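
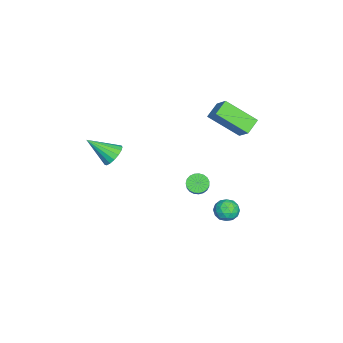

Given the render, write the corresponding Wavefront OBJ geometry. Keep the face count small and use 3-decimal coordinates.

v -1.71 3.158 1.898
v -1.76 1.406 3.161
v -2.555 3.529 2.379
v -2.605 1.777 3.642
v -0.975 3.743 2.738
v -1.025 1.991 4.001
v -1.82 4.114 3.219
v -1.87 2.362 4.482
v 2.744 -2.676 2.84
v 3.42 -2.47 3.059
v 2.816 -4.064 3.92
v 3.203 -2.305 3.286
v 2.881 -2.225 3.41
v 2.528 -2.248 3.404
v 2.224 -2.37 3.269
v 2.039 -2.561 3.035
v 2.016 -2.779 2.757
v 2.159 -2.973 2.497
v 2.436 -3.099 2.317
v 2.784 -3.129 2.256
v 3.122 -3.054 2.329
v 3.374 -2.893 2.519
v 3.481 -2.682 2.783
v -3.438 0.617 -3.964
v -2.992 0.489 -4.419
v -1.736 0.716 -3.252
v -2.182 0.843 -2.796
v -3.02 0.757 -4.441
v -1.763 0.983 -3.274
v -3.12 1.001 -4.381
v -1.864 1.227 -3.213
v -3.275 1.178 -4.248
v -2.019 1.405 -3.081
v -3.458 1.258 -4.066
v -2.202 1.485 -2.899
v -3.638 1.228 -3.867
v -2.382 1.454 -2.7
v -3.783 1.091 -3.684
v -2.527 1.318 -2.517
v -3.869 0.873 -3.55
v -2.612 1.1 -2.382
v -3.88 0.61 -3.487
v -2.623 0.837 -2.32
v -3.815 0.349 -3.506
v -2.558 0.575 -2.339
v -3.684 0.134 -3.605
v -2.428 0.36 -2.438
v -3.511 0.002 -3.766
v -2.255 0.228 -2.598
v -3.326 -0.023 -3.961
v -2.069 0.203 -2.793
v -3.16 0.062 -4.156
v -1.903 0.288 -2.989
v -3.042 0.243 -4.318
v -1.785 0.47 -3.151
v 2.059 3.742 -1.623
v 2.565 3.247 -1.421
v 1.195 2.973 -1.339
v 1.701 2.478 -1.137
v 1.603 3.089 -0.737
v 2.137 3.564 -0.913
v 1.623 2.656 -1.847
v 2.157 3.131 -2.023
v 2.296 2.576 -1.559
v 2.284 2.844 -0.874
v 1.476 3.376 -1.886
v 1.464 3.644 -1.201
v 2.388 3.562 -1.547
v 1.372 2.658 -1.213
v 1.315 3.017 -0.978
v 1.612 2.726 -0.859
v 2.136 3.748 -1.249
v 2.434 3.458 -1.13
v 1.868 3.364 -0.728
v 1.326 2.762 -1.63
v 1.624 2.472 -1.511
v 2.148 3.494 -1.901
v 2.445 3.203 -1.782
v 1.892 2.856 -2.032
v 2.527 2.877 -1.51
v 2.02 2.425 -1.342
v 1.974 2.529 -1.76
v 2.287 2.809 -1.863
v 2.52 3.034 -1.107
v 2.012 2.582 -0.94
v 1.955 2.941 -0.705
v 2.268 3.22 -0.808
v 2.362 2.64 -1.188
v 1.748 3.638 -1.82
v 1.24 3.186 -1.653
v 1.492 3 -1.952
v 1.805 3.279 -2.055
v 1.74 3.795 -1.418
v 1.233 3.343 -1.25
v 1.473 3.411 -0.897
v 1.786 3.691 -1
v 1.398 3.58 -1.572
f 2 4 1
f 5 2 1
f 1 4 3
f 3 5 1
f 2 8 4
f 6 2 5
f 6 8 2
f 4 8 3
f 7 5 3
f 3 8 7
f 7 6 5
f 8 6 7
f 10 9 12
f 10 12 11
f 12 9 13
f 12 13 11
f 13 9 14
f 13 14 11
f 14 9 15
f 14 15 11
f 15 9 16
f 15 16 11
f 16 9 17
f 16 17 11
f 17 9 18
f 17 18 11
f 18 9 19
f 18 19 11
f 19 9 20
f 19 20 11
f 20 9 21
f 20 21 11
f 21 9 22
f 21 22 11
f 22 9 23
f 22 23 11
f 23 9 10
f 23 10 11
f 25 24 28
f 25 28 26
f 26 28 29
f 26 29 27
f 28 24 30
f 28 30 29
f 29 30 31
f 29 31 27
f 30 24 32
f 30 32 31
f 31 32 33
f 31 33 27
f 32 24 34
f 32 34 33
f 33 34 35
f 33 35 27
f 34 24 36
f 34 36 35
f 35 36 37
f 35 37 27
f 36 24 38
f 36 38 37
f 37 38 39
f 37 39 27
f 38 24 40
f 38 40 39
f 39 40 41
f 39 41 27
f 40 24 42
f 40 42 41
f 41 42 43
f 41 43 27
f 42 24 44
f 42 44 43
f 43 44 45
f 43 45 27
f 44 24 46
f 44 46 45
f 45 46 47
f 45 47 27
f 46 24 48
f 46 48 47
f 47 48 49
f 47 49 27
f 48 24 50
f 48 50 49
f 49 50 51
f 49 51 27
f 50 24 52
f 50 52 51
f 51 52 53
f 51 53 27
f 52 24 54
f 52 54 53
f 53 54 55
f 53 55 27
f 54 24 25
f 54 25 55
f 55 25 26
f 55 26 27
f 56 93 72
f 93 67 96
f 72 96 61
f 93 96 72
f 56 72 68
f 72 61 73
f 68 73 57
f 72 73 68
f 56 68 77
f 68 57 78
f 77 78 63
f 68 78 77
f 56 77 89
f 77 63 92
f 89 92 66
f 77 92 89
f 56 89 93
f 89 66 97
f 93 97 67
f 89 97 93
f 57 73 84
f 73 61 87
f 84 87 65
f 73 87 84
f 61 96 74
f 96 67 95
f 74 95 60
f 96 95 74
f 67 97 94
f 97 66 90
f 94 90 58
f 97 90 94
f 66 92 91
f 92 63 79
f 91 79 62
f 92 79 91
f 63 78 83
f 78 57 80
f 83 80 64
f 78 80 83
f 59 85 71
f 85 65 86
f 71 86 60
f 85 86 71
f 59 71 69
f 71 60 70
f 69 70 58
f 71 70 69
f 59 69 76
f 69 58 75
f 76 75 62
f 69 75 76
f 59 76 81
f 76 62 82
f 81 82 64
f 76 82 81
f 59 81 85
f 81 64 88
f 85 88 65
f 81 88 85
f 60 86 74
f 86 65 87
f 74 87 61
f 86 87 74
f 58 70 94
f 70 60 95
f 94 95 67
f 70 95 94
f 62 75 91
f 75 58 90
f 91 90 66
f 75 90 91
f 64 82 83
f 82 62 79
f 83 79 63
f 82 79 83
f 65 88 84
f 88 64 80
f 84 80 57
f 88 80 84



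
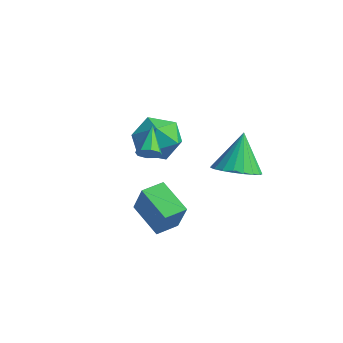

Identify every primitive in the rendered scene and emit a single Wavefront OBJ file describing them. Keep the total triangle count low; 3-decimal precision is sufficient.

v 3.668 -2.877 1.264
v 3.982 -3.004 1.685
v 2.772 -2.003 2.196
v 4.11 -2.663 1.489
v 3.979 -2.448 1.161
v 3.666 -2.484 0.894
v 3.354 -2.75 0.843
v 3.226 -3.09 1.039
v 3.356 -3.306 1.367
v 3.67 -3.27 1.634
v 3.276 1.95 -1.646
v 4.231 1.563 -1.261
v 2.844 2.71 0.186
v 4.349 1.981 -1.406
v 4.282 2.393 -1.593
v 4.04 2.729 -1.788
v 3.667 2.93 -1.96
v 3.226 2.961 -2.077
v 2.794 2.818 -2.12
v 2.445 2.525 -2.08
v 2.239 2.133 -1.966
v 2.213 1.709 -1.797
v 2.371 1.326 -1.601
v 2.685 1.052 -1.413
v 3.102 0.933 -1.266
v 3.548 0.99 -1.184
v 3.948 1.213 -1.182
v 0.983 0.591 0.7
v 1.831 0.031 0.007
v -0.451 -0.431 -0.227
v 0.397 -0.991 -0.92
v 0.324 -1.24 0.282
v 1.21 -0.608 0.855
v 0.17 0.208 -1.075
v 1.056 0.84 -0.502
v 1.328 -0.206 -1.091
v 1.423 -1.1 -0.252
v -0.043 0.7 0.032
v 0.052 -0.194 0.871
v 2.245 -1.427 -4.734
v 0.694 -1.45 -3.841
v 2.302 -0.346 -4.608
v 0.751 -0.369 -3.715
v 3.129 -1.651 -3.205
v 1.578 -1.674 -2.312
v 3.186 -0.57 -3.079
v 1.635 -0.593 -2.186
f 2 1 4
f 2 4 3
f 4 1 5
f 4 5 3
f 5 1 6
f 5 6 3
f 6 1 7
f 6 7 3
f 7 1 8
f 7 8 3
f 8 1 9
f 8 9 3
f 9 1 10
f 9 10 3
f 10 1 2
f 10 2 3
f 12 11 14
f 12 14 13
f 14 11 15
f 14 15 13
f 15 11 16
f 15 16 13
f 16 11 17
f 16 17 13
f 17 11 18
f 17 18 13
f 18 11 19
f 18 19 13
f 19 11 20
f 19 20 13
f 20 11 21
f 20 21 13
f 21 11 22
f 21 22 13
f 22 11 23
f 22 23 13
f 23 11 24
f 23 24 13
f 24 11 25
f 24 25 13
f 25 11 26
f 25 26 13
f 26 11 27
f 26 27 13
f 27 11 12
f 27 12 13
f 28 39 33
f 28 33 29
f 28 29 35
f 28 35 38
f 28 38 39
f 29 33 37
f 33 39 32
f 39 38 30
f 38 35 34
f 35 29 36
f 31 37 32
f 31 32 30
f 31 30 34
f 31 34 36
f 31 36 37
f 32 37 33
f 30 32 39
f 34 30 38
f 36 34 35
f 37 36 29
f 41 43 40
f 44 41 40
f 40 43 42
f 42 44 40
f 41 47 43
f 45 41 44
f 45 47 41
f 43 47 42
f 46 44 42
f 42 47 46
f 46 45 44
f 47 45 46



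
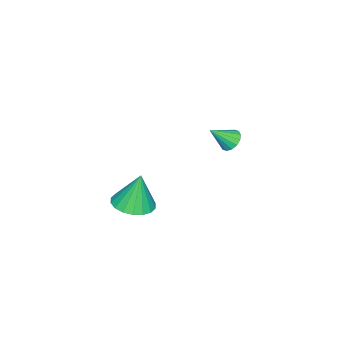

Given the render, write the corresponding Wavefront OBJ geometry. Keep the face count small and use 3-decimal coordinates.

v 2.072 -0.987 -4.209
v 2.908 -1.336 -4.051
v 1.868 -0.733 -2.571
v 2.985 -0.937 -4.103
v 2.88 -0.548 -4.176
v 2.616 -0.246 -4.256
v 2.244 -0.091 -4.326
v 1.838 -0.112 -4.374
v 1.478 -0.308 -4.388
v 1.236 -0.637 -4.367
v 1.16 -1.036 -4.315
v 1.264 -1.425 -4.242
v 1.528 -1.727 -4.162
v 1.9 -1.883 -4.092
v 2.307 -1.861 -4.044
v 2.666 -1.666 -4.03
v -3.301 0.633 -3.38
v -2.953 0.441 -3.802
v -2.639 -0.013 -2.54
v -2.826 0.696 -3.707
v -2.827 0.934 -3.524
v -2.955 1.091 -3.302
v -3.175 1.125 -3.101
v -3.43 1.028 -2.976
v -3.65 0.824 -2.958
v -3.777 0.57 -3.054
v -3.776 0.332 -3.237
v -3.648 0.174 -3.459
v -3.428 0.14 -3.659
v -3.173 0.238 -3.785
f 2 1 4
f 2 4 3
f 4 1 5
f 4 5 3
f 5 1 6
f 5 6 3
f 6 1 7
f 6 7 3
f 7 1 8
f 7 8 3
f 8 1 9
f 8 9 3
f 9 1 10
f 9 10 3
f 10 1 11
f 10 11 3
f 11 1 12
f 11 12 3
f 12 1 13
f 12 13 3
f 13 1 14
f 13 14 3
f 14 1 15
f 14 15 3
f 15 1 16
f 15 16 3
f 16 1 2
f 16 2 3
f 18 17 20
f 18 20 19
f 20 17 21
f 20 21 19
f 21 17 22
f 21 22 19
f 22 17 23
f 22 23 19
f 23 17 24
f 23 24 19
f 24 17 25
f 24 25 19
f 25 17 26
f 25 26 19
f 26 17 27
f 26 27 19
f 27 17 28
f 27 28 19
f 28 17 29
f 28 29 19
f 29 17 30
f 29 30 19
f 30 17 18
f 30 18 19



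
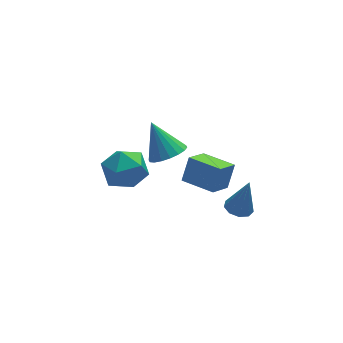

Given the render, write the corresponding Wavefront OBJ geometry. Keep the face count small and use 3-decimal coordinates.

v 2.796 -2.111 -4.597
v 3.501 -1.985 -4.785
v 3.304 -2.109 -2.703
v 3.258 -1.545 -4.721
v 2.799 -1.371 -4.598
v 2.339 -1.542 -4.474
v 2.093 -1.98 -4.408
v 2.176 -2.478 -4.43
v 2.55 -2.805 -4.53
v 3.039 -2.807 -4.661
v 3.414 -2.483 -4.762
v -2.816 0.532 -2.411
v -2.273 0.988 -1.381
v -2.187 -1.328 -1.919
v -1.644 -0.872 -0.889
v -2.891 -0.897 -0.979
v -3.28 0.252 -1.284
v -1.18 -0.592 -2.016
v -1.569 0.557 -2.321
v -1.262 0.294 -1.137
v -2.32 0.105 -0.496
v -2.14 -0.445 -2.804
v -3.198 -0.634 -2.163
v 0.66 2.07 -3.677
v 1.328 1.533 -3.107
v 0.18 3.21 -2.043
v 1.586 1.876 -3.27
v 1.659 2.256 -3.515
v 1.535 2.6 -3.791
v 1.237 2.839 -4.045
v 0.825 2.925 -4.226
v 0.38 2.842 -4.298
v -0.009 2.606 -4.248
v -0.267 2.264 -4.084
v -0.34 1.883 -3.84
v -0.216 1.539 -3.564
v 0.082 1.3 -3.31
v 0.494 1.214 -3.129
v 0.939 1.297 -3.056
v 1.477 -3.978 -0.519
v 0.507 -4.691 0.215
v 0.443 -2.656 -0.6
v -0.526 -3.369 0.135
v 1.986 -3.511 0.605
v 1.017 -4.224 1.34
v 0.953 -2.189 0.525
v -0.017 -2.902 1.259
f 2 1 4
f 2 4 3
f 4 1 5
f 4 5 3
f 5 1 6
f 5 6 3
f 6 1 7
f 6 7 3
f 7 1 8
f 7 8 3
f 8 1 9
f 8 9 3
f 9 1 10
f 9 10 3
f 10 1 11
f 10 11 3
f 11 1 2
f 11 2 3
f 12 23 17
f 12 17 13
f 12 13 19
f 12 19 22
f 12 22 23
f 13 17 21
f 17 23 16
f 23 22 14
f 22 19 18
f 19 13 20
f 15 21 16
f 15 16 14
f 15 14 18
f 15 18 20
f 15 20 21
f 16 21 17
f 14 16 23
f 18 14 22
f 20 18 19
f 21 20 13
f 25 24 27
f 25 27 26
f 27 24 28
f 27 28 26
f 28 24 29
f 28 29 26
f 29 24 30
f 29 30 26
f 30 24 31
f 30 31 26
f 31 24 32
f 31 32 26
f 32 24 33
f 32 33 26
f 33 24 34
f 33 34 26
f 34 24 35
f 34 35 26
f 35 24 36
f 35 36 26
f 36 24 37
f 36 37 26
f 37 24 38
f 37 38 26
f 38 24 39
f 38 39 26
f 39 24 25
f 39 25 26
f 41 43 40
f 44 41 40
f 40 43 42
f 42 44 40
f 41 47 43
f 45 41 44
f 45 47 41
f 43 47 42
f 46 44 42
f 42 47 46
f 46 45 44
f 47 45 46



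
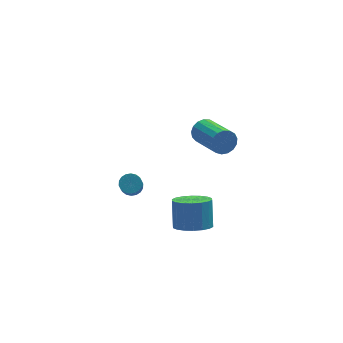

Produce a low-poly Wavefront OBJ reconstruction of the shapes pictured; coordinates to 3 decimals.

v 0.216 -0.941 -3.057
v 0.892 -1.664 -2.68
v 1.081 -0.763 -1.287
v 0.404 -0.039 -1.663
v 1.175 -1.366 -2.911
v 1.364 -0.465 -1.518
v 1.268 -0.984 -3.171
v 1.457 -0.083 -1.778
v 1.153 -0.593 -3.409
v 1.342 0.308 -2.015
v 0.852 -0.27 -3.576
v 1.041 0.631 -2.183
v 0.425 -0.081 -3.641
v 0.613 0.82 -2.248
v -0.044 -0.062 -3.59
v 0.145 0.839 -2.196
v -0.461 -0.217 -3.433
v -0.272 0.684 -2.04
v -0.744 -0.515 -3.202
v -0.555 0.386 -1.809
v -0.837 -0.897 -2.942
v -0.648 0.004 -1.549
v -0.722 -1.288 -2.705
v -0.533 -0.387 -1.311
v -0.421 -1.611 -2.537
v -0.232 -0.71 -1.144
v 0.007 -1.8 -2.472
v 0.195 -0.899 -1.079
v 0.475 -1.819 -2.524
v 0.664 -0.918 -1.13
v 1.393 1.281 2.708
v 1.777 1.593 3.271
v 2.27 -0.388 4.035
v 1.887 -0.701 3.472
v 1.444 1.561 3.402
v 1.937 -0.42 4.166
v 1.1 1.464 3.373
v 1.593 -0.517 4.137
v 0.822 1.325 3.192
v 1.316 -0.656 3.956
v 0.676 1.176 2.9
v 1.169 -0.805 3.664
v 0.694 1.051 2.564
v 1.187 -0.93 3.328
v 0.872 0.979 2.261
v 1.365 -1.003 3.025
v 1.17 0.975 2.061
v 1.663 -1.006 2.825
v 1.519 1.042 2.008
v 2.012 -0.939 2.772
v 1.839 1.163 2.116
v 2.332 -0.818 2.88
v 2.057 1.311 2.36
v 2.55 -0.67 3.124
v 2.123 1.453 2.683
v 2.616 -0.529 3.447
v 2.022 1.554 3.012
v 2.515 -0.427 3.776
v -1.775 4.258 -4.146
v -1.215 4.404 -3.899
v -1.524 3.369 -2.586
v -2.085 3.222 -2.834
v -1.385 4.597 -3.787
v -1.694 3.562 -2.474
v -1.632 4.723 -3.746
v -1.942 3.687 -2.433
v -1.908 4.756 -3.785
v -2.217 3.721 -2.472
v -2.158 4.691 -3.895
v -2.467 3.656 -2.582
v -2.331 4.54 -4.055
v -2.64 3.505 -2.742
v -2.395 4.333 -4.233
v -2.704 3.298 -2.92
v -2.336 4.111 -4.394
v -2.645 3.076 -3.081
v -2.166 3.918 -4.506
v -2.475 2.883 -3.193
v -1.918 3.793 -4.547
v -2.228 2.757 -3.234
v -1.643 3.759 -4.508
v -1.952 2.724 -3.195
v -1.393 3.824 -4.398
v -1.702 2.789 -3.085
v -1.22 3.975 -4.238
v -1.529 2.94 -2.925
v -1.156 4.182 -4.06
v -1.465 3.147 -2.747
f 2 1 5
f 2 5 3
f 3 5 6
f 3 6 4
f 5 1 7
f 5 7 6
f 6 7 8
f 6 8 4
f 7 1 9
f 7 9 8
f 8 9 10
f 8 10 4
f 9 1 11
f 9 11 10
f 10 11 12
f 10 12 4
f 11 1 13
f 11 13 12
f 12 13 14
f 12 14 4
f 13 1 15
f 13 15 14
f 14 15 16
f 14 16 4
f 15 1 17
f 15 17 16
f 16 17 18
f 16 18 4
f 17 1 19
f 17 19 18
f 18 19 20
f 18 20 4
f 19 1 21
f 19 21 20
f 20 21 22
f 20 22 4
f 21 1 23
f 21 23 22
f 22 23 24
f 22 24 4
f 23 1 25
f 23 25 24
f 24 25 26
f 24 26 4
f 25 1 27
f 25 27 26
f 26 27 28
f 26 28 4
f 27 1 29
f 27 29 28
f 28 29 30
f 28 30 4
f 29 1 2
f 29 2 30
f 30 2 3
f 30 3 4
f 32 31 35
f 32 35 33
f 33 35 36
f 33 36 34
f 35 31 37
f 35 37 36
f 36 37 38
f 36 38 34
f 37 31 39
f 37 39 38
f 38 39 40
f 38 40 34
f 39 31 41
f 39 41 40
f 40 41 42
f 40 42 34
f 41 31 43
f 41 43 42
f 42 43 44
f 42 44 34
f 43 31 45
f 43 45 44
f 44 45 46
f 44 46 34
f 45 31 47
f 45 47 46
f 46 47 48
f 46 48 34
f 47 31 49
f 47 49 48
f 48 49 50
f 48 50 34
f 49 31 51
f 49 51 50
f 50 51 52
f 50 52 34
f 51 31 53
f 51 53 52
f 52 53 54
f 52 54 34
f 53 31 55
f 53 55 54
f 54 55 56
f 54 56 34
f 55 31 57
f 55 57 56
f 56 57 58
f 56 58 34
f 57 31 32
f 57 32 58
f 58 32 33
f 58 33 34
f 60 59 63
f 60 63 61
f 61 63 64
f 61 64 62
f 63 59 65
f 63 65 64
f 64 65 66
f 64 66 62
f 65 59 67
f 65 67 66
f 66 67 68
f 66 68 62
f 67 59 69
f 67 69 68
f 68 69 70
f 68 70 62
f 69 59 71
f 69 71 70
f 70 71 72
f 70 72 62
f 71 59 73
f 71 73 72
f 72 73 74
f 72 74 62
f 73 59 75
f 73 75 74
f 74 75 76
f 74 76 62
f 75 59 77
f 75 77 76
f 76 77 78
f 76 78 62
f 77 59 79
f 77 79 78
f 78 79 80
f 78 80 62
f 79 59 81
f 79 81 80
f 80 81 82
f 80 82 62
f 81 59 83
f 81 83 82
f 82 83 84
f 82 84 62
f 83 59 85
f 83 85 84
f 84 85 86
f 84 86 62
f 85 59 87
f 85 87 86
f 86 87 88
f 86 88 62
f 87 59 60
f 87 60 88
f 88 60 61
f 88 61 62



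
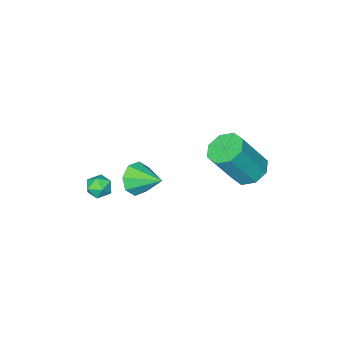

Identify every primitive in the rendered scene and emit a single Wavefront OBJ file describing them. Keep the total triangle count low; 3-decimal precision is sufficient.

v 2.365 -2.146 -3.566
v 2.744 -1.604 -3.61
v 3.196 -2.696 -3.17
v 3.575 -2.154 -3.214
v 3.083 -2.179 -2.771
v 2.57 -1.84 -3.015
v 3.37 -2.46 -3.765
v 2.857 -2.121 -4.009
v 3.365 -1.799 -3.732
v 3.188 -1.625 -3.118
v 2.752 -2.675 -3.662
v 2.575 -2.501 -3.048
v -0.564 3.529 -0.26
v 0.081 3.165 -0.717
v 1.169 2.807 1.103
v 0.524 3.171 1.56
v 0.164 3.821 -0.637
v 1.251 3.463 1.182
v -0.18 4.306 -0.337
v 0.908 3.948 1.483
v -0.748 4.336 0.009
v 0.34 3.978 1.829
v -1.209 3.893 0.197
v -0.121 3.535 2.017
v -1.291 3.237 0.118
v -0.204 2.879 1.937
v -0.948 2.752 -0.183
v 0.14 2.394 1.637
v -0.38 2.722 -0.529
v 0.708 2.364 1.291
v 1.493 -1.376 -3.179
v 1.944 -0.97 -3.816
v 1.207 -0.024 -2.521
v 1.29 -1.036 -3.965
v 0.756 -1.301 -3.653
v 0.653 -1.61 -3.064
v 1.042 -1.782 -2.542
v 1.696 -1.716 -2.393
v 2.231 -1.45 -2.705
v 2.333 -1.141 -3.295
f 1 12 6
f 1 6 2
f 1 2 8
f 1 8 11
f 1 11 12
f 2 6 10
f 6 12 5
f 12 11 3
f 11 8 7
f 8 2 9
f 4 10 5
f 4 5 3
f 4 3 7
f 4 7 9
f 4 9 10
f 5 10 6
f 3 5 12
f 7 3 11
f 9 7 8
f 10 9 2
f 14 13 17
f 14 17 15
f 15 17 18
f 15 18 16
f 17 13 19
f 17 19 18
f 18 19 20
f 18 20 16
f 19 13 21
f 19 21 20
f 20 21 22
f 20 22 16
f 21 13 23
f 21 23 22
f 22 23 24
f 22 24 16
f 23 13 25
f 23 25 24
f 24 25 26
f 24 26 16
f 25 13 27
f 25 27 26
f 26 27 28
f 26 28 16
f 27 13 29
f 27 29 28
f 28 29 30
f 28 30 16
f 29 13 14
f 29 14 30
f 30 14 15
f 30 15 16
f 32 31 34
f 32 34 33
f 34 31 35
f 34 35 33
f 35 31 36
f 35 36 33
f 36 31 37
f 36 37 33
f 37 31 38
f 37 38 33
f 38 31 39
f 38 39 33
f 39 31 40
f 39 40 33
f 40 31 32
f 40 32 33



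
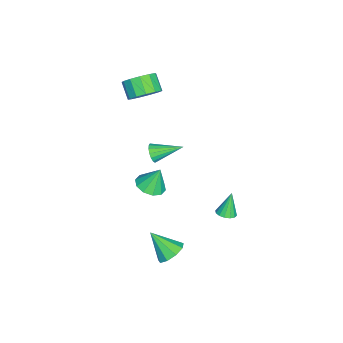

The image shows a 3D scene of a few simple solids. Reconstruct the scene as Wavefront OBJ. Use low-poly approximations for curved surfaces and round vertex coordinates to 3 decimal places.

v -3.459 -2.497 2.45
v -2.842 -2.285 3.167
v -3.543 -2.81 3.927
v -4.161 -3.023 3.21
v -3.19 -1.865 3.135
v -3.892 -2.391 3.895
v -3.625 -1.647 2.886
v -4.326 -2.172 3.646
v -4.006 -1.698 2.498
v -4.708 -2.223 3.258
v -4.214 -2.003 2.095
v -4.916 -2.528 2.855
v -4.183 -2.465 1.805
v -4.884 -2.99 2.565
v -3.921 -2.937 1.719
v -4.623 -3.463 2.479
v -3.513 -3.27 1.866
v -4.215 -3.795 2.626
v -3.088 -3.357 2.198
v -3.789 -3.883 2.958
v -2.781 -3.172 2.61
v -3.482 -3.697 3.37
v -2.689 -2.772 2.971
v -3.39 -3.297 3.731
v 3.074 0.559 -4.205
v 3.626 0.967 -3.686
v 2.806 -0.619 -2.995
v 3.081 1.174 -3.605
v 2.534 1.094 -3.805
v 2.239 0.763 -4.192
v 2.335 0.337 -4.585
v 2.777 0.014 -4.801
v 3.358 -0.054 -4.738
v 3.806 0.165 -4.426
v 3.912 0.568 -4.01
v -0.917 -1.583 -2.869
v -0.354 -2.201 -2.566
v -1.083 -1.077 -1.531
v -0.061 -1.755 -2.698
v -0.095 -1.243 -2.896
v -0.443 -0.861 -3.083
v -0.972 -0.754 -3.189
v -1.481 -0.964 -3.173
v -1.773 -1.411 -3.04
v -1.739 -1.923 -2.842
v -1.391 -2.305 -2.655
v -0.862 -2.411 -2.549
v -3.206 -2.044 -2.391
v -2.993 -1.79 -2.926
v -3.534 -0.416 -1.749
v -3.287 -1.829 -2.977
v -3.563 -1.917 -2.894
v -3.757 -2.035 -2.695
v -3.825 -2.154 -2.427
v -3.752 -2.248 -2.15
v -3.553 -2.296 -1.929
v -3.275 -2.285 -1.813
v -2.981 -2.22 -1.829
v -2.739 -2.114 -1.974
v -2.604 -1.992 -2.215
v -2.607 -1.882 -2.495
v -2.747 -1.809 -2.752
v 1.929 3.191 -1.171
v 2.399 2.936 -0.974
v 1.471 3.369 0.151
v 2.468 3.223 -0.989
v 2.392 3.501 -1.052
v 2.192 3.696 -1.148
v 1.922 3.755 -1.25
v 1.653 3.664 -1.33
v 1.458 3.445 -1.368
v 1.389 3.159 -1.353
v 1.465 2.881 -1.289
v 1.665 2.686 -1.194
v 1.936 2.626 -1.092
v 2.204 2.718 -1.012
f 2 1 5
f 2 5 3
f 3 5 6
f 3 6 4
f 5 1 7
f 5 7 6
f 6 7 8
f 6 8 4
f 7 1 9
f 7 9 8
f 8 9 10
f 8 10 4
f 9 1 11
f 9 11 10
f 10 11 12
f 10 12 4
f 11 1 13
f 11 13 12
f 12 13 14
f 12 14 4
f 13 1 15
f 13 15 14
f 14 15 16
f 14 16 4
f 15 1 17
f 15 17 16
f 16 17 18
f 16 18 4
f 17 1 19
f 17 19 18
f 18 19 20
f 18 20 4
f 19 1 21
f 19 21 20
f 20 21 22
f 20 22 4
f 21 1 23
f 21 23 22
f 22 23 24
f 22 24 4
f 23 1 2
f 23 2 24
f 24 2 3
f 24 3 4
f 26 25 28
f 26 28 27
f 28 25 29
f 28 29 27
f 29 25 30
f 29 30 27
f 30 25 31
f 30 31 27
f 31 25 32
f 31 32 27
f 32 25 33
f 32 33 27
f 33 25 34
f 33 34 27
f 34 25 35
f 34 35 27
f 35 25 26
f 35 26 27
f 37 36 39
f 37 39 38
f 39 36 40
f 39 40 38
f 40 36 41
f 40 41 38
f 41 36 42
f 41 42 38
f 42 36 43
f 42 43 38
f 43 36 44
f 43 44 38
f 44 36 45
f 44 45 38
f 45 36 46
f 45 46 38
f 46 36 47
f 46 47 38
f 47 36 37
f 47 37 38
f 49 48 51
f 49 51 50
f 51 48 52
f 51 52 50
f 52 48 53
f 52 53 50
f 53 48 54
f 53 54 50
f 54 48 55
f 54 55 50
f 55 48 56
f 55 56 50
f 56 48 57
f 56 57 50
f 57 48 58
f 57 58 50
f 58 48 59
f 58 59 50
f 59 48 60
f 59 60 50
f 60 48 61
f 60 61 50
f 61 48 62
f 61 62 50
f 62 48 49
f 62 49 50
f 64 63 66
f 64 66 65
f 66 63 67
f 66 67 65
f 67 63 68
f 67 68 65
f 68 63 69
f 68 69 65
f 69 63 70
f 69 70 65
f 70 63 71
f 70 71 65
f 71 63 72
f 71 72 65
f 72 63 73
f 72 73 65
f 73 63 74
f 73 74 65
f 74 63 75
f 74 75 65
f 75 63 76
f 75 76 65
f 76 63 64
f 76 64 65



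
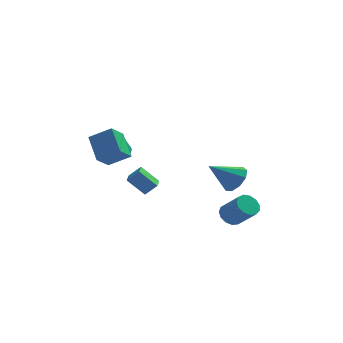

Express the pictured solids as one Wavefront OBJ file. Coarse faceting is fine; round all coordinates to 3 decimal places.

v 3.261 -0.208 -4.239
v 3.922 -0.152 -4.738
v 4.959 -0.996 -3.46
v 4.299 -1.052 -2.961
v 3.919 0.237 -4.479
v 4.957 -0.606 -3.2
v 3.708 0.485 -4.144
v 4.745 -0.359 -2.865
v 3.354 0.513 -3.839
v 4.391 -0.331 -2.56
v 2.971 0.312 -3.661
v 4.008 -0.532 -2.382
v 2.68 -0.055 -3.667
v 3.718 -0.898 -2.388
v 2.574 -0.47 -3.854
v 3.611 -1.313 -2.576
v 2.686 -0.802 -4.164
v 3.723 -1.645 -2.886
v 2.981 -0.945 -4.498
v 4.018 -1.789 -3.219
v 3.364 -0.855 -4.749
v 4.402 -1.698 -3.471
v 3.715 -0.559 -4.839
v 4.753 -1.403 -3.561
v -1.85 0.833 -3.117
v -2.944 1.003 -2.018
v -1.789 1.926 -3.226
v -2.882 2.096 -2.126
v -1.118 0.864 -2.394
v -2.211 1.034 -1.294
v -1.056 1.957 -2.502
v -2.15 2.127 -1.403
v -3.686 -3.469 1.291
v -4.264 -4.443 2.131
v -4.244 -2.111 2.481
v -4.823 -3.084 3.321
v -2.357 -3.596 2.059
v -2.936 -4.569 2.899
v -2.916 -2.237 3.249
v -3.494 -3.211 4.089
v -3.641 3.622 -0.924
v -2.788 3.605 -0.579
v -3.187 3.302 0.39
v -4.039 3.318 0.044
v -2.885 3.945 -0.512
v -3.283 3.642 0.456
v -3.096 4.235 -0.508
v -3.494 3.932 0.46
v -3.39 4.432 -0.567
v -3.788 4.129 0.401
v -3.723 4.505 -0.681
v -4.121 4.202 0.287
v -4.043 4.444 -0.832
v -4.441 4.141 0.136
v -4.301 4.258 -0.997
v -4.7 3.955 -0.028
v -4.46 3.975 -1.15
v -4.858 3.672 -0.182
v -4.493 3.638 -1.27
v -4.892 3.335 -0.301
v -4.397 3.298 -1.336
v -4.795 2.995 -0.368
v -4.186 3.008 -1.34
v -4.584 2.705 -0.372
v -3.892 2.811 -1.281
v -4.29 2.508 -0.313
v -3.559 2.738 -1.167
v -3.957 2.435 -0.199
v -3.239 2.799 -1.016
v -3.637 2.496 -0.048
v -2.98 2.985 -0.852
v -3.379 2.682 0.117
v -2.822 3.268 -0.698
v -3.22 2.965 0.27
v 3.543 -1.855 -0.493
v 4.19 -1.94 0.291
v 1.977 -2.305 0.753
v 3.961 -1.283 0.241
v 3.536 -0.893 -0.153
v 3.115 -0.954 -0.705
v 2.893 -1.437 -1.158
v 2.975 -2.115 -1.299
v 3.323 -2.672 -1.063
v 3.774 -2.846 -0.56
v 4.116 -2.557 -0.025
f 2 1 5
f 2 5 3
f 3 5 6
f 3 6 4
f 5 1 7
f 5 7 6
f 6 7 8
f 6 8 4
f 7 1 9
f 7 9 8
f 8 9 10
f 8 10 4
f 9 1 11
f 9 11 10
f 10 11 12
f 10 12 4
f 11 1 13
f 11 13 12
f 12 13 14
f 12 14 4
f 13 1 15
f 13 15 14
f 14 15 16
f 14 16 4
f 15 1 17
f 15 17 16
f 16 17 18
f 16 18 4
f 17 1 19
f 17 19 18
f 18 19 20
f 18 20 4
f 19 1 21
f 19 21 20
f 20 21 22
f 20 22 4
f 21 1 23
f 21 23 22
f 22 23 24
f 22 24 4
f 23 1 2
f 23 2 24
f 24 2 3
f 24 3 4
f 26 28 25
f 29 26 25
f 25 28 27
f 27 29 25
f 26 32 28
f 30 26 29
f 30 32 26
f 28 32 27
f 31 29 27
f 27 32 31
f 31 30 29
f 32 30 31
f 34 36 33
f 37 34 33
f 33 36 35
f 35 37 33
f 34 40 36
f 38 34 37
f 38 40 34
f 36 40 35
f 39 37 35
f 35 40 39
f 39 38 37
f 40 38 39
f 42 41 45
f 42 45 43
f 43 45 46
f 43 46 44
f 45 41 47
f 45 47 46
f 46 47 48
f 46 48 44
f 47 41 49
f 47 49 48
f 48 49 50
f 48 50 44
f 49 41 51
f 49 51 50
f 50 51 52
f 50 52 44
f 51 41 53
f 51 53 52
f 52 53 54
f 52 54 44
f 53 41 55
f 53 55 54
f 54 55 56
f 54 56 44
f 55 41 57
f 55 57 56
f 56 57 58
f 56 58 44
f 57 41 59
f 57 59 58
f 58 59 60
f 58 60 44
f 59 41 61
f 59 61 60
f 60 61 62
f 60 62 44
f 61 41 63
f 61 63 62
f 62 63 64
f 62 64 44
f 63 41 65
f 63 65 64
f 64 65 66
f 64 66 44
f 65 41 67
f 65 67 66
f 66 67 68
f 66 68 44
f 67 41 69
f 67 69 68
f 68 69 70
f 68 70 44
f 69 41 71
f 69 71 70
f 70 71 72
f 70 72 44
f 71 41 73
f 71 73 72
f 72 73 74
f 72 74 44
f 73 41 42
f 73 42 74
f 74 42 43
f 74 43 44
f 76 75 78
f 76 78 77
f 78 75 79
f 78 79 77
f 79 75 80
f 79 80 77
f 80 75 81
f 80 81 77
f 81 75 82
f 81 82 77
f 82 75 83
f 82 83 77
f 83 75 84
f 83 84 77
f 84 75 85
f 84 85 77
f 85 75 76
f 85 76 77



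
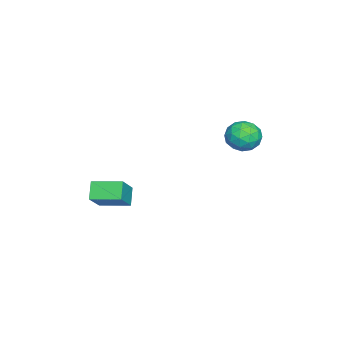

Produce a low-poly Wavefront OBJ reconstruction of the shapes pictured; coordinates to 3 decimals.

v 2.486 4.377 4.005
v 3.377 3.88 3.994
v 1.683 2.94 3.886
v 2.574 2.443 3.875
v 2.261 2.91 4.726
v 2.757 3.798 4.8
v 2.303 3.022 3.08
v 2.799 3.91 3.154
v 3.263 3.043 3.422
v 3.237 2.973 4.44
v 1.823 3.847 3.44
v 1.797 3.777 4.458
v 3.002 4.254 4.01
v 2.058 2.566 3.87
v 1.874 2.84 4.371
v 2.397 2.548 4.364
v 2.638 4.206 4.483
v 3.161 3.914 4.477
v 2.505 3.344 4.907
v 1.899 2.906 3.403
v 2.422 2.614 3.397
v 2.663 4.272 3.516
v 3.186 3.98 3.509
v 2.555 3.476 2.973
v 3.459 3.47 3.667
v 2.987 2.626 3.598
v 2.828 2.966 3.13
v 3.119 3.488 3.174
v 3.444 3.429 4.265
v 2.972 2.585 4.195
v 2.788 2.859 4.696
v 3.079 3.381 4.739
v 3.377 2.937 3.929
v 2.088 4.235 3.685
v 1.616 3.391 3.615
v 1.981 3.439 3.141
v 2.272 3.961 3.184
v 2.073 4.194 4.282
v 1.601 3.35 4.213
v 1.941 3.332 4.706
v 2.232 3.854 4.75
v 1.683 3.883 3.951
v 2.907 -4.026 -0.828
v 4.214 -4.14 0.404
v 2.843 -2.342 -0.604
v 4.151 -2.456 0.627
v 3.709 -3.884 -1.667
v 5.017 -3.998 -0.436
v 3.646 -2.2 -1.444
v 4.953 -2.314 -0.212
f 1 38 17
f 38 12 41
f 17 41 6
f 38 41 17
f 1 17 13
f 17 6 18
f 13 18 2
f 17 18 13
f 1 13 22
f 13 2 23
f 22 23 8
f 13 23 22
f 1 22 34
f 22 8 37
f 34 37 11
f 22 37 34
f 1 34 38
f 34 11 42
f 38 42 12
f 34 42 38
f 2 18 29
f 18 6 32
f 29 32 10
f 18 32 29
f 6 41 19
f 41 12 40
f 19 40 5
f 41 40 19
f 12 42 39
f 42 11 35
f 39 35 3
f 42 35 39
f 11 37 36
f 37 8 24
f 36 24 7
f 37 24 36
f 8 23 28
f 23 2 25
f 28 25 9
f 23 25 28
f 4 30 16
f 30 10 31
f 16 31 5
f 30 31 16
f 4 16 14
f 16 5 15
f 14 15 3
f 16 15 14
f 4 14 21
f 14 3 20
f 21 20 7
f 14 20 21
f 4 21 26
f 21 7 27
f 26 27 9
f 21 27 26
f 4 26 30
f 26 9 33
f 30 33 10
f 26 33 30
f 5 31 19
f 31 10 32
f 19 32 6
f 31 32 19
f 3 15 39
f 15 5 40
f 39 40 12
f 15 40 39
f 7 20 36
f 20 3 35
f 36 35 11
f 20 35 36
f 9 27 28
f 27 7 24
f 28 24 8
f 27 24 28
f 10 33 29
f 33 9 25
f 29 25 2
f 33 25 29
f 44 46 43
f 47 44 43
f 43 46 45
f 45 47 43
f 44 50 46
f 48 44 47
f 48 50 44
f 46 50 45
f 49 47 45
f 45 50 49
f 49 48 47
f 50 48 49



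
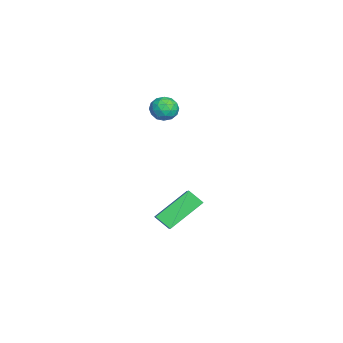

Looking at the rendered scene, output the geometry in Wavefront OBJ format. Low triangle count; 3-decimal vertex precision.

v -0.616 -3.425 2.331
v -0.112 -3.361 1.905
v -0.428 -4.479 2.395
v 0.076 -4.415 1.969
v 0.123 -4.161 2.579
v 0.007 -3.51 2.54
v -0.547 -4.33 1.76
v -0.663 -3.679 1.721
v -0.069 -3.921 1.553
v 0.345 -3.816 2.059
v -0.885 -4.024 2.241
v -0.471 -3.919 2.747
v -0.38 -3.301 2.112
v -0.16 -4.539 2.188
v -0.132 -4.39 2.546
v 0.164 -4.352 2.296
v -0.31 -3.388 2.485
v -0.014 -3.351 2.235
v 0.124 -3.821 2.632
v -0.526 -4.489 2.065
v -0.23 -4.452 1.815
v -0.704 -3.488 2.004
v -0.408 -3.45 1.754
v -0.664 -4.019 1.668
v -0.059 -3.592 1.655
v 0.051 -4.211 1.693
v -0.315 -4.161 1.57
v -0.383 -3.779 1.547
v 0.184 -3.531 1.953
v 0.295 -4.15 1.99
v 0.322 -4.001 2.349
v 0.254 -3.618 2.326
v 0.209 -3.859 1.746
v -0.835 -3.69 2.31
v -0.724 -4.309 2.347
v -0.794 -4.222 1.974
v -0.862 -3.839 1.951
v -0.591 -3.629 2.607
v -0.481 -4.248 2.645
v -0.157 -4.061 2.753
v -0.225 -3.679 2.73
v -0.749 -3.981 2.554
v 0.17 -2.95 -2.562
v 1.368 -2.813 -1.793
v 0.441 -2.332 -3.094
v 1.639 -2.195 -2.326
v 1.021 -4.265 -3.654
v 2.219 -4.128 -2.886
v 1.292 -3.647 -4.187
v 2.49 -3.51 -3.418
f 1 38 17
f 38 12 41
f 17 41 6
f 38 41 17
f 1 17 13
f 17 6 18
f 13 18 2
f 17 18 13
f 1 13 22
f 13 2 23
f 22 23 8
f 13 23 22
f 1 22 34
f 22 8 37
f 34 37 11
f 22 37 34
f 1 34 38
f 34 11 42
f 38 42 12
f 34 42 38
f 2 18 29
f 18 6 32
f 29 32 10
f 18 32 29
f 6 41 19
f 41 12 40
f 19 40 5
f 41 40 19
f 12 42 39
f 42 11 35
f 39 35 3
f 42 35 39
f 11 37 36
f 37 8 24
f 36 24 7
f 37 24 36
f 8 23 28
f 23 2 25
f 28 25 9
f 23 25 28
f 4 30 16
f 30 10 31
f 16 31 5
f 30 31 16
f 4 16 14
f 16 5 15
f 14 15 3
f 16 15 14
f 4 14 21
f 14 3 20
f 21 20 7
f 14 20 21
f 4 21 26
f 21 7 27
f 26 27 9
f 21 27 26
f 4 26 30
f 26 9 33
f 30 33 10
f 26 33 30
f 5 31 19
f 31 10 32
f 19 32 6
f 31 32 19
f 3 15 39
f 15 5 40
f 39 40 12
f 15 40 39
f 7 20 36
f 20 3 35
f 36 35 11
f 20 35 36
f 9 27 28
f 27 7 24
f 28 24 8
f 27 24 28
f 10 33 29
f 33 9 25
f 29 25 2
f 33 25 29
f 44 46 43
f 47 44 43
f 43 46 45
f 45 47 43
f 44 50 46
f 48 44 47
f 48 50 44
f 46 50 45
f 49 47 45
f 45 50 49
f 49 48 47
f 50 48 49



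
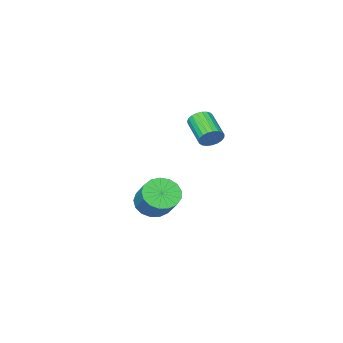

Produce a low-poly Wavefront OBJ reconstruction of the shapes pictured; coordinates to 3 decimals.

v -1.849 -3.761 -2.862
v -0.911 -3.932 -3.043
v -0.454 -2.67 -1.858
v -1.391 -2.499 -1.678
v -1.025 -3.602 -3.349
v -0.568 -2.34 -2.165
v -1.328 -3.309 -3.545
v -0.87 -2.047 -2.36
v -1.75 -3.12 -3.583
v -1.292 -1.858 -2.399
v -2.195 -3.077 -3.457
v -1.737 -1.815 -2.273
v -2.56 -3.191 -3.194
v -2.103 -1.929 -2.01
v -2.763 -3.436 -2.856
v -2.305 -2.174 -1.671
v -2.756 -3.755 -2.518
v -2.298 -2.493 -1.334
v -2.541 -4.075 -2.26
v -2.084 -2.813 -1.076
v -2.168 -4.324 -2.139
v -1.711 -3.062 -0.955
v -1.722 -4.443 -2.184
v -1.264 -3.181 -1
v -1.304 -4.406 -2.385
v -0.847 -3.145 -1.2
v -1.012 -4.222 -2.694
v -0.554 -2.96 -1.51
v -1.724 0.717 2.914
v -1.457 0.402 2.452
v -1.869 -0.932 3.123
v -2.136 -0.617 3.586
v -1.263 0.427 2.619
v -1.674 -0.908 3.291
v -1.148 0.501 2.838
v -1.56 -0.833 3.509
v -1.133 0.613 3.069
v -1.545 -0.721 3.741
v -1.22 0.743 3.274
v -1.632 -0.592 3.946
v -1.395 0.869 3.417
v -1.806 -0.466 4.089
v -1.626 0.968 3.472
v -2.037 -0.367 4.144
v -1.874 1.024 3.432
v -2.286 -0.311 4.104
v -2.097 1.027 3.301
v -2.508 -0.308 3.973
v -2.255 0.976 3.104
v -2.666 -0.358 3.776
v -2.321 0.881 2.874
v -2.732 -0.454 3.546
v -2.284 0.757 2.651
v -2.696 -0.577 3.323
v -2.151 0.627 2.473
v -2.562 -0.708 3.145
v -1.943 0.512 2.372
v -2.355 -0.823 3.044
v -1.698 0.432 2.364
v -2.109 -0.902 3.036
f 2 1 5
f 2 5 3
f 3 5 6
f 3 6 4
f 5 1 7
f 5 7 6
f 6 7 8
f 6 8 4
f 7 1 9
f 7 9 8
f 8 9 10
f 8 10 4
f 9 1 11
f 9 11 10
f 10 11 12
f 10 12 4
f 11 1 13
f 11 13 12
f 12 13 14
f 12 14 4
f 13 1 15
f 13 15 14
f 14 15 16
f 14 16 4
f 15 1 17
f 15 17 16
f 16 17 18
f 16 18 4
f 17 1 19
f 17 19 18
f 18 19 20
f 18 20 4
f 19 1 21
f 19 21 20
f 20 21 22
f 20 22 4
f 21 1 23
f 21 23 22
f 22 23 24
f 22 24 4
f 23 1 25
f 23 25 24
f 24 25 26
f 24 26 4
f 25 1 27
f 25 27 26
f 26 27 28
f 26 28 4
f 27 1 2
f 27 2 28
f 28 2 3
f 28 3 4
f 30 29 33
f 30 33 31
f 31 33 34
f 31 34 32
f 33 29 35
f 33 35 34
f 34 35 36
f 34 36 32
f 35 29 37
f 35 37 36
f 36 37 38
f 36 38 32
f 37 29 39
f 37 39 38
f 38 39 40
f 38 40 32
f 39 29 41
f 39 41 40
f 40 41 42
f 40 42 32
f 41 29 43
f 41 43 42
f 42 43 44
f 42 44 32
f 43 29 45
f 43 45 44
f 44 45 46
f 44 46 32
f 45 29 47
f 45 47 46
f 46 47 48
f 46 48 32
f 47 29 49
f 47 49 48
f 48 49 50
f 48 50 32
f 49 29 51
f 49 51 50
f 50 51 52
f 50 52 32
f 51 29 53
f 51 53 52
f 52 53 54
f 52 54 32
f 53 29 55
f 53 55 54
f 54 55 56
f 54 56 32
f 55 29 57
f 55 57 56
f 56 57 58
f 56 58 32
f 57 29 59
f 57 59 58
f 58 59 60
f 58 60 32
f 59 29 30
f 59 30 60
f 60 30 31
f 60 31 32



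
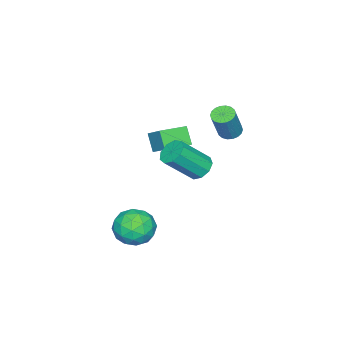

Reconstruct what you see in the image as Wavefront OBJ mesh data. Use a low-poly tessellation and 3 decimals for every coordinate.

v 3.217 -0.672 -2.621
v 3.815 -1.582 -2.005
v 2.585 -2.018 -3.995
v 3.183 -2.928 -3.379
v 2.174 -2.389 -2.873
v 2.564 -1.557 -2.024
v 3.836 -2.043 -3.976
v 4.226 -1.211 -3.127
v 4.198 -2.429 -2.842
v 3.171 -2.643 -2.16
v 3.229 -0.957 -3.84
v 2.202 -1.171 -3.158
v 3.572 -1.009 -2.193
v 2.828 -2.591 -3.807
v 2.235 -2.274 -3.51
v 2.587 -2.809 -3.148
v 2.836 -0.994 -2.204
v 3.188 -1.529 -1.841
v 2.223 -2.003 -2.351
v 3.212 -2.071 -4.159
v 3.564 -2.606 -3.796
v 3.813 -0.791 -2.852
v 4.165 -1.326 -2.49
v 4.177 -1.597 -3.649
v 4.148 -2.042 -2.323
v 3.776 -2.833 -3.13
v 4.16 -2.313 -3.481
v 4.39 -1.824 -2.982
v 3.544 -2.167 -1.922
v 3.173 -2.958 -2.729
v 2.579 -2.641 -2.432
v 2.809 -2.152 -1.933
v 3.769 -2.665 -2.414
v 3.227 -0.642 -3.271
v 2.856 -1.433 -4.078
v 3.591 -1.448 -4.067
v 3.821 -0.959 -3.568
v 2.624 -0.767 -2.87
v 2.252 -1.558 -3.677
v 2.01 -1.776 -3.018
v 2.24 -1.287 -2.519
v 2.631 -0.935 -3.586
v -3.86 -0.099 1.111
v -3.373 -0.528 0.877
v -2.473 -0.49 2.674
v -2.96 -0.061 2.909
v -3.256 -0.251 0.813
v -2.357 -0.213 2.61
v -3.26 0.056 0.808
v -2.36 0.094 2.605
v -3.382 0.333 0.863
v -2.482 0.37 2.66
v -3.599 0.523 0.968
v -2.699 0.561 2.765
v -3.867 0.591 1.101
v -2.968 0.629 2.898
v -4.134 0.522 1.236
v -3.235 0.56 3.033
v -4.347 0.33 1.346
v -3.447 0.368 3.143
v -4.463 0.053 1.41
v -3.564 0.091 3.207
v -4.46 -0.254 1.415
v -3.56 -0.216 3.212
v -4.338 -0.53 1.36
v -3.438 -0.493 3.157
v -4.121 -0.721 1.255
v -3.221 -0.683 3.052
v -3.852 -0.789 1.122
v -2.953 -0.751 2.919
v -3.585 -0.72 0.987
v -2.686 -0.682 2.784
v 2.001 1.463 2.076
v 2.647 1.443 1.571
v 3.825 0.436 3.119
v 3.179 0.457 3.624
v 2.655 1.915 1.873
v 3.832 0.909 3.421
v 2.356 2.177 2.27
v 3.534 1.17 3.818
v 1.892 2.104 2.576
v 3.069 1.098 4.124
v 1.479 1.732 2.648
v 2.656 0.725 4.196
v 1.31 1.234 2.452
v 2.487 0.227 4.001
v 1.465 0.843 2.081
v 2.642 -0.163 3.629
v 1.871 0.743 1.707
v 3.048 -0.264 3.255
v 2.338 0.979 1.506
v 3.515 -0.027 3.054
v -2.66 -4.594 0.042
v -2.108 -3.493 0.933
v -4.107 -3.753 -0.102
v -3.555 -2.652 0.789
v -2.205 -3.988 -0.989
v -1.653 -2.887 -0.098
v -3.652 -3.147 -1.133
v -3.1 -2.046 -0.242
f 1 38 17
f 38 12 41
f 17 41 6
f 38 41 17
f 1 17 13
f 17 6 18
f 13 18 2
f 17 18 13
f 1 13 22
f 13 2 23
f 22 23 8
f 13 23 22
f 1 22 34
f 22 8 37
f 34 37 11
f 22 37 34
f 1 34 38
f 34 11 42
f 38 42 12
f 34 42 38
f 2 18 29
f 18 6 32
f 29 32 10
f 18 32 29
f 6 41 19
f 41 12 40
f 19 40 5
f 41 40 19
f 12 42 39
f 42 11 35
f 39 35 3
f 42 35 39
f 11 37 36
f 37 8 24
f 36 24 7
f 37 24 36
f 8 23 28
f 23 2 25
f 28 25 9
f 23 25 28
f 4 30 16
f 30 10 31
f 16 31 5
f 30 31 16
f 4 16 14
f 16 5 15
f 14 15 3
f 16 15 14
f 4 14 21
f 14 3 20
f 21 20 7
f 14 20 21
f 4 21 26
f 21 7 27
f 26 27 9
f 21 27 26
f 4 26 30
f 26 9 33
f 30 33 10
f 26 33 30
f 5 31 19
f 31 10 32
f 19 32 6
f 31 32 19
f 3 15 39
f 15 5 40
f 39 40 12
f 15 40 39
f 7 20 36
f 20 3 35
f 36 35 11
f 20 35 36
f 9 27 28
f 27 7 24
f 28 24 8
f 27 24 28
f 10 33 29
f 33 9 25
f 29 25 2
f 33 25 29
f 44 43 47
f 44 47 45
f 45 47 48
f 45 48 46
f 47 43 49
f 47 49 48
f 48 49 50
f 48 50 46
f 49 43 51
f 49 51 50
f 50 51 52
f 50 52 46
f 51 43 53
f 51 53 52
f 52 53 54
f 52 54 46
f 53 43 55
f 53 55 54
f 54 55 56
f 54 56 46
f 55 43 57
f 55 57 56
f 56 57 58
f 56 58 46
f 57 43 59
f 57 59 58
f 58 59 60
f 58 60 46
f 59 43 61
f 59 61 60
f 60 61 62
f 60 62 46
f 61 43 63
f 61 63 62
f 62 63 64
f 62 64 46
f 63 43 65
f 63 65 64
f 64 65 66
f 64 66 46
f 65 43 67
f 65 67 66
f 66 67 68
f 66 68 46
f 67 43 69
f 67 69 68
f 68 69 70
f 68 70 46
f 69 43 71
f 69 71 70
f 70 71 72
f 70 72 46
f 71 43 44
f 71 44 72
f 72 44 45
f 72 45 46
f 74 73 77
f 74 77 75
f 75 77 78
f 75 78 76
f 77 73 79
f 77 79 78
f 78 79 80
f 78 80 76
f 79 73 81
f 79 81 80
f 80 81 82
f 80 82 76
f 81 73 83
f 81 83 82
f 82 83 84
f 82 84 76
f 83 73 85
f 83 85 84
f 84 85 86
f 84 86 76
f 85 73 87
f 85 87 86
f 86 87 88
f 86 88 76
f 87 73 89
f 87 89 88
f 88 89 90
f 88 90 76
f 89 73 91
f 89 91 90
f 90 91 92
f 90 92 76
f 91 73 74
f 91 74 92
f 92 74 75
f 92 75 76
f 94 96 93
f 97 94 93
f 93 96 95
f 95 97 93
f 94 100 96
f 98 94 97
f 98 100 94
f 96 100 95
f 99 97 95
f 95 100 99
f 99 98 97
f 100 98 99



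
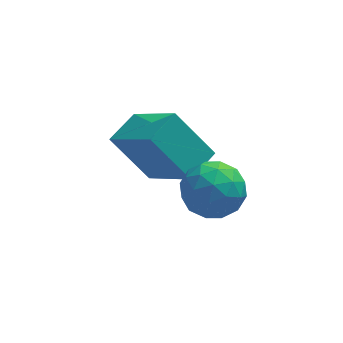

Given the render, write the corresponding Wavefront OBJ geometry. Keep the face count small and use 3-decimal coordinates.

v -3.654 -0.307 3.877
v -3.15 0.1 3.409
v -2.71 -1.14 4.171
v -2.206 -0.733 3.703
v -2.469 -0.408 4.384
v -3.053 0.106 4.202
v -2.807 -1.146 3.378
v -3.391 -0.632 3.196
v -2.626 -0.419 3.101
v -2.418 0.037 3.723
v -3.442 -1.077 3.857
v -3.234 -0.621 4.479
v -3.485 -0.031 3.617
v -2.375 -1.009 3.963
v -2.53 -0.819 4.363
v -2.233 -0.58 4.088
v -3.428 -0.027 4.084
v -3.132 0.213 3.809
v -2.732 -0.086 4.382
v -2.728 -1.253 3.771
v -2.432 -1.013 3.496
v -3.627 -0.46 3.492
v -3.33 -0.221 3.217
v -3.128 -0.954 3.198
v -2.881 -0.096 3.161
v -2.326 -0.586 3.334
v -2.679 -0.829 3.142
v -3.022 -0.526 3.036
v -2.758 0.172 3.527
v -2.203 -0.318 3.699
v -2.358 -0.127 4.1
v -2.701 0.176 3.993
v -2.45 -0.133 3.345
v -3.657 -0.722 3.881
v -3.102 -1.212 4.053
v -3.159 -1.216 3.587
v -3.502 -0.913 3.48
v -3.534 -0.454 4.246
v -2.979 -0.944 4.419
v -2.838 -0.514 4.544
v -3.181 -0.211 4.438
v -3.41 -0.907 4.235
v -5.104 1.859 3.459
v -4.23 0.758 4.485
v -4.479 2.566 3.686
v -3.605 1.465 4.712
v -4.215 1.455 2.268
v -3.341 0.354 3.294
v -3.59 2.162 2.495
v -2.716 1.061 3.521
f 1 38 17
f 38 12 41
f 17 41 6
f 38 41 17
f 1 17 13
f 17 6 18
f 13 18 2
f 17 18 13
f 1 13 22
f 13 2 23
f 22 23 8
f 13 23 22
f 1 22 34
f 22 8 37
f 34 37 11
f 22 37 34
f 1 34 38
f 34 11 42
f 38 42 12
f 34 42 38
f 2 18 29
f 18 6 32
f 29 32 10
f 18 32 29
f 6 41 19
f 41 12 40
f 19 40 5
f 41 40 19
f 12 42 39
f 42 11 35
f 39 35 3
f 42 35 39
f 11 37 36
f 37 8 24
f 36 24 7
f 37 24 36
f 8 23 28
f 23 2 25
f 28 25 9
f 23 25 28
f 4 30 16
f 30 10 31
f 16 31 5
f 30 31 16
f 4 16 14
f 16 5 15
f 14 15 3
f 16 15 14
f 4 14 21
f 14 3 20
f 21 20 7
f 14 20 21
f 4 21 26
f 21 7 27
f 26 27 9
f 21 27 26
f 4 26 30
f 26 9 33
f 30 33 10
f 26 33 30
f 5 31 19
f 31 10 32
f 19 32 6
f 31 32 19
f 3 15 39
f 15 5 40
f 39 40 12
f 15 40 39
f 7 20 36
f 20 3 35
f 36 35 11
f 20 35 36
f 9 27 28
f 27 7 24
f 28 24 8
f 27 24 28
f 10 33 29
f 33 9 25
f 29 25 2
f 33 25 29
f 44 46 43
f 47 44 43
f 43 46 45
f 45 47 43
f 44 50 46
f 48 44 47
f 48 50 44
f 46 50 45
f 49 47 45
f 45 50 49
f 49 48 47
f 50 48 49



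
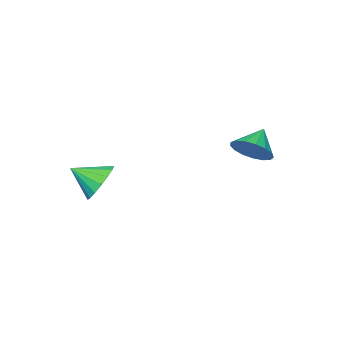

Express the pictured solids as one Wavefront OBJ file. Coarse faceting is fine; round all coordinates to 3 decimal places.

v 2.891 -2.078 -0.141
v 3.25 -2.441 -1.001
v 3.669 -3.022 0.581
v 3.561 -2.096 -0.884
v 3.717 -1.747 -0.597
v 3.685 -1.473 -0.206
v 3.471 -1.339 0.201
v 3.124 -1.373 0.529
v 2.724 -1.569 0.703
v 2.362 -1.882 0.684
v 2.121 -2.24 0.476
v 2.057 -2.56 0.126
v 2.184 -2.771 -0.285
v 2.473 -2.822 -0.663
v 2.858 -2.703 -0.921
v -0.764 2.646 2.149
v -0.162 2.404 2.787
v -1.716 2.334 2.931
v -0.234 2.826 2.867
v -0.428 3.207 2.783
v -0.699 3.459 2.553
v -0.985 3.525 2.231
v -1.22 3.39 1.891
v -1.351 3.084 1.609
v -1.348 2.678 1.452
v -1.21 2.265 1.454
v -0.971 1.939 1.615
v -0.684 1.775 1.899
v -0.416 1.81 2.24
v -0.227 2.037 2.561
f 2 1 4
f 2 4 3
f 4 1 5
f 4 5 3
f 5 1 6
f 5 6 3
f 6 1 7
f 6 7 3
f 7 1 8
f 7 8 3
f 8 1 9
f 8 9 3
f 9 1 10
f 9 10 3
f 10 1 11
f 10 11 3
f 11 1 12
f 11 12 3
f 12 1 13
f 12 13 3
f 13 1 14
f 13 14 3
f 14 1 15
f 14 15 3
f 15 1 2
f 15 2 3
f 17 16 19
f 17 19 18
f 19 16 20
f 19 20 18
f 20 16 21
f 20 21 18
f 21 16 22
f 21 22 18
f 22 16 23
f 22 23 18
f 23 16 24
f 23 24 18
f 24 16 25
f 24 25 18
f 25 16 26
f 25 26 18
f 26 16 27
f 26 27 18
f 27 16 28
f 27 28 18
f 28 16 29
f 28 29 18
f 29 16 30
f 29 30 18
f 30 16 17
f 30 17 18



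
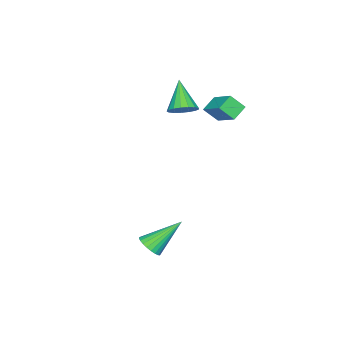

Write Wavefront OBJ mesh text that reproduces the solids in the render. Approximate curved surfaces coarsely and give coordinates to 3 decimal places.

v 3.957 -0.194 -3.07
v 4.37 -0.468 -2.52
v 2.723 0.874 -1.61
v 4.511 -0.223 -2.58
v 4.568 0.026 -2.715
v 4.531 0.241 -2.904
v 4.408 0.391 -3.117
v 4.215 0.451 -3.324
v 3.983 0.413 -3.492
v 3.748 0.282 -3.596
v 3.544 0.079 -3.619
v 3.403 -0.166 -3.559
v 3.346 -0.415 -3.425
v 3.382 -0.63 -3.236
v 3.506 -0.779 -3.022
v 3.699 -0.84 -2.816
v 3.93 -0.802 -2.648
v 4.166 -0.671 -2.544
v -3.792 -0.329 2.885
v -3.431 -1.004 3.661
v -3.078 1.035 3.737
v -2.716 0.361 4.513
v -2.924 -0.461 2.367
v -2.562 -1.135 3.143
v -2.209 0.904 3.219
v -1.848 0.229 3.995
v -2.013 -1.991 3.112
v -1.342 -2.443 3.299
v -3.007 -2.849 4.608
v -1.299 -2.114 3.517
v -1.419 -1.756 3.642
v -1.675 -1.453 3.646
v -2.008 -1.273 3.527
v -2.343 -1.257 3.314
v -2.602 -1.41 3.054
v -2.726 -1.695 2.808
v -2.687 -2.049 2.631
v -2.493 -2.39 2.565
v -2.189 -2.639 2.624
v -1.845 -2.74 2.795
v -1.539 -2.669 3.038
f 2 1 4
f 2 4 3
f 4 1 5
f 4 5 3
f 5 1 6
f 5 6 3
f 6 1 7
f 6 7 3
f 7 1 8
f 7 8 3
f 8 1 9
f 8 9 3
f 9 1 10
f 9 10 3
f 10 1 11
f 10 11 3
f 11 1 12
f 11 12 3
f 12 1 13
f 12 13 3
f 13 1 14
f 13 14 3
f 14 1 15
f 14 15 3
f 15 1 16
f 15 16 3
f 16 1 17
f 16 17 3
f 17 1 18
f 17 18 3
f 18 1 2
f 18 2 3
f 20 22 19
f 23 20 19
f 19 22 21
f 21 23 19
f 20 26 22
f 24 20 23
f 24 26 20
f 22 26 21
f 25 23 21
f 21 26 25
f 25 24 23
f 26 24 25
f 28 27 30
f 28 30 29
f 30 27 31
f 30 31 29
f 31 27 32
f 31 32 29
f 32 27 33
f 32 33 29
f 33 27 34
f 33 34 29
f 34 27 35
f 34 35 29
f 35 27 36
f 35 36 29
f 36 27 37
f 36 37 29
f 37 27 38
f 37 38 29
f 38 27 39
f 38 39 29
f 39 27 40
f 39 40 29
f 40 27 41
f 40 41 29
f 41 27 28
f 41 28 29



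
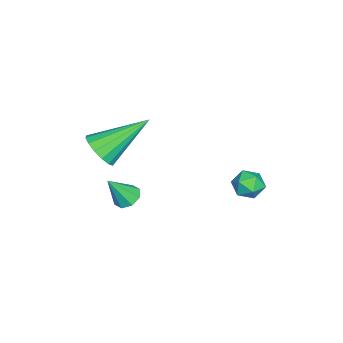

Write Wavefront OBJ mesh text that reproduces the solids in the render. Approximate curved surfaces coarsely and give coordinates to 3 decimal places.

v 0.611 -1.04 -0.222
v 1.315 -0.749 -0.056
v -0.311 0.48 1.022
v 1.195 -0.551 -0.387
v 0.919 -0.484 -0.674
v 0.56 -0.566 -0.839
v 0.214 -0.776 -0.839
v -0.025 -1.056 -0.674
v -0.094 -1.332 -0.388
v 0.026 -1.53 -0.057
v 0.302 -1.597 0.23
v 0.661 -1.515 0.395
v 1.007 -1.305 0.396
v 1.246 -1.025 0.23
v -1.004 -0.571 -3.909
v -0.491 -0.631 -4.151
v -0.536 -1.149 -2.771
v -0.533 -0.251 -3.941
v -0.85 -0.058 -3.712
v -1.258 -0.165 -3.599
v -1.517 -0.51 -3.667
v -1.475 -0.89 -3.878
v -1.158 -1.083 -4.106
v -0.75 -0.976 -4.219
v -2.114 4.25 -3.21
v -1.851 3.886 -3.711
v -2.349 3.334 -2.669
v -2.086 2.97 -3.17
v -1.686 3.345 -2.78
v -1.54 3.911 -3.114
v -2.66 3.309 -3.266
v -2.514 3.875 -3.6
v -2.188 3.304 -3.745
v -1.586 3.327 -3.445
v -2.614 3.893 -2.935
v -2.012 3.916 -2.635
f 2 1 4
f 2 4 3
f 4 1 5
f 4 5 3
f 5 1 6
f 5 6 3
f 6 1 7
f 6 7 3
f 7 1 8
f 7 8 3
f 8 1 9
f 8 9 3
f 9 1 10
f 9 10 3
f 10 1 11
f 10 11 3
f 11 1 12
f 11 12 3
f 12 1 13
f 12 13 3
f 13 1 14
f 13 14 3
f 14 1 2
f 14 2 3
f 16 15 18
f 16 18 17
f 18 15 19
f 18 19 17
f 19 15 20
f 19 20 17
f 20 15 21
f 20 21 17
f 21 15 22
f 21 22 17
f 22 15 23
f 22 23 17
f 23 15 24
f 23 24 17
f 24 15 16
f 24 16 17
f 25 36 30
f 25 30 26
f 25 26 32
f 25 32 35
f 25 35 36
f 26 30 34
f 30 36 29
f 36 35 27
f 35 32 31
f 32 26 33
f 28 34 29
f 28 29 27
f 28 27 31
f 28 31 33
f 28 33 34
f 29 34 30
f 27 29 36
f 31 27 35
f 33 31 32
f 34 33 26



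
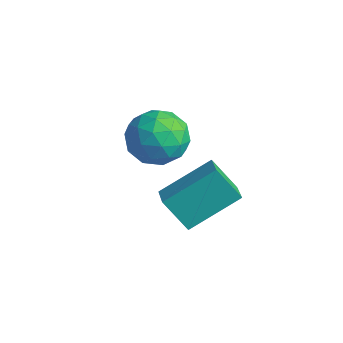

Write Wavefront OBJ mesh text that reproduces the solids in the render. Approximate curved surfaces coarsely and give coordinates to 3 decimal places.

v -0.327 -1.166 -2.266
v 0.315 0.592 -1.187
v 0.492 -0.752 -3.427
v 1.134 1.005 -2.349
v 0.466 -1.685 -1.891
v 1.108 0.072 -0.813
v 1.285 -1.272 -3.053
v 1.927 0.486 -1.974
v -2.705 1.846 -1.975
v -1.772 1.252 -1.487
v -3.388 0.168 -2.713
v -2.455 -0.426 -2.225
v -3.311 0.044 -1.513
v -2.89 1.082 -1.057
v -2.27 0.338 -3.143
v -1.849 1.376 -2.687
v -1.504 0.32 -2.209
v -2.147 0.139 -1.201
v -3.013 1.281 -2.999
v -3.656 1.1 -1.991
v -2.179 1.697 -1.666
v -2.981 -0.277 -2.534
v -3.485 0 -2.115
v -2.936 -0.349 -1.828
v -2.836 1.597 -1.414
v -2.287 1.247 -1.126
v -3.192 0.537 -1.142
v -2.873 0.173 -3.074
v -2.324 -0.177 -2.786
v -2.224 1.769 -2.372
v -1.675 1.42 -2.085
v -1.968 0.883 -3.058
v -1.473 0.8 -1.803
v -1.874 -0.187 -2.237
v -1.765 0.262 -2.777
v -1.517 0.872 -2.509
v -1.851 0.693 -1.211
v -2.252 -0.294 -1.645
v -2.755 -0.017 -1.226
v -2.507 0.593 -0.958
v -1.693 0.145 -1.635
v -2.908 1.714 -2.555
v -3.309 0.727 -2.989
v -2.653 0.827 -3.242
v -2.405 1.437 -2.974
v -3.286 1.607 -1.963
v -3.687 0.62 -2.397
v -3.643 0.548 -1.691
v -3.395 1.158 -1.423
v -3.467 1.275 -2.565
f 2 4 1
f 5 2 1
f 1 4 3
f 3 5 1
f 2 8 4
f 6 2 5
f 6 8 2
f 4 8 3
f 7 5 3
f 3 8 7
f 7 6 5
f 8 6 7
f 9 46 25
f 46 20 49
f 25 49 14
f 46 49 25
f 9 25 21
f 25 14 26
f 21 26 10
f 25 26 21
f 9 21 30
f 21 10 31
f 30 31 16
f 21 31 30
f 9 30 42
f 30 16 45
f 42 45 19
f 30 45 42
f 9 42 46
f 42 19 50
f 46 50 20
f 42 50 46
f 10 26 37
f 26 14 40
f 37 40 18
f 26 40 37
f 14 49 27
f 49 20 48
f 27 48 13
f 49 48 27
f 20 50 47
f 50 19 43
f 47 43 11
f 50 43 47
f 19 45 44
f 45 16 32
f 44 32 15
f 45 32 44
f 16 31 36
f 31 10 33
f 36 33 17
f 31 33 36
f 12 38 24
f 38 18 39
f 24 39 13
f 38 39 24
f 12 24 22
f 24 13 23
f 22 23 11
f 24 23 22
f 12 22 29
f 22 11 28
f 29 28 15
f 22 28 29
f 12 29 34
f 29 15 35
f 34 35 17
f 29 35 34
f 12 34 38
f 34 17 41
f 38 41 18
f 34 41 38
f 13 39 27
f 39 18 40
f 27 40 14
f 39 40 27
f 11 23 47
f 23 13 48
f 47 48 20
f 23 48 47
f 15 28 44
f 28 11 43
f 44 43 19
f 28 43 44
f 17 35 36
f 35 15 32
f 36 32 16
f 35 32 36
f 18 41 37
f 41 17 33
f 37 33 10
f 41 33 37



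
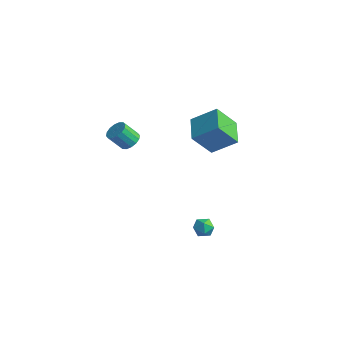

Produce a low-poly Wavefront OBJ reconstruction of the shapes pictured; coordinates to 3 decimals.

v 1.896 2.177 2.126
v 1.444 1.148 3.52
v 0.723 3.247 2.535
v 0.27 2.218 3.929
v 3.01 3.022 3.111
v 2.557 1.993 4.505
v 1.836 4.092 3.52
v 1.384 3.063 4.914
v 1.599 1.85 -3.492
v 2.223 2.045 -3.652
v 1.957 0.835 -3.328
v 2.581 1.03 -3.488
v 2.298 1.245 -2.917
v 2.076 1.872 -3.018
v 2.104 1.008 -3.962
v 1.882 1.635 -4.063
v 2.535 1.524 -3.942
v 2.655 1.671 -3.297
v 1.525 1.209 -3.683
v 1.645 1.356 -3.038
v -1.822 -0.218 2.328
v -1.294 -0.614 2.322
v -1.749 -1.237 3.266
v -2.278 -0.842 3.272
v -1.21 -0.357 2.531
v -1.665 -0.98 3.476
v -1.29 -0.063 2.686
v -1.746 -0.687 3.631
v -1.513 0.189 2.745
v -1.969 -0.435 3.69
v -1.819 0.332 2.692
v -2.274 -0.291 3.637
v -2.126 0.327 2.542
v -2.581 -0.296 3.486
v -2.351 0.177 2.334
v -2.806 -0.446 3.278
v -2.435 -0.08 2.124
v -2.89 -0.703 3.069
v -2.354 -0.373 1.969
v -2.81 -0.997 2.914
v -2.131 -0.625 1.91
v -2.587 -1.249 2.855
v -1.826 -0.769 1.963
v -2.281 -1.392 2.908
v -1.519 -0.764 2.114
v -1.974 -1.387 3.058
f 2 4 1
f 5 2 1
f 1 4 3
f 3 5 1
f 2 8 4
f 6 2 5
f 6 8 2
f 4 8 3
f 7 5 3
f 3 8 7
f 7 6 5
f 8 6 7
f 9 20 14
f 9 14 10
f 9 10 16
f 9 16 19
f 9 19 20
f 10 14 18
f 14 20 13
f 20 19 11
f 19 16 15
f 16 10 17
f 12 18 13
f 12 13 11
f 12 11 15
f 12 15 17
f 12 17 18
f 13 18 14
f 11 13 20
f 15 11 19
f 17 15 16
f 18 17 10
f 22 21 25
f 22 25 23
f 23 25 26
f 23 26 24
f 25 21 27
f 25 27 26
f 26 27 28
f 26 28 24
f 27 21 29
f 27 29 28
f 28 29 30
f 28 30 24
f 29 21 31
f 29 31 30
f 30 31 32
f 30 32 24
f 31 21 33
f 31 33 32
f 32 33 34
f 32 34 24
f 33 21 35
f 33 35 34
f 34 35 36
f 34 36 24
f 35 21 37
f 35 37 36
f 36 37 38
f 36 38 24
f 37 21 39
f 37 39 38
f 38 39 40
f 38 40 24
f 39 21 41
f 39 41 40
f 40 41 42
f 40 42 24
f 41 21 43
f 41 43 42
f 42 43 44
f 42 44 24
f 43 21 45
f 43 45 44
f 44 45 46
f 44 46 24
f 45 21 22
f 45 22 46
f 46 22 23
f 46 23 24



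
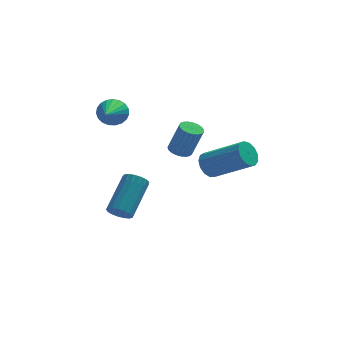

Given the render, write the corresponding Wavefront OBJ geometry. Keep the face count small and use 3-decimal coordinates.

v 1.72 -0.521 0.754
v 2.184 -0.111 0.428
v 3.804 -1.028 1.581
v 3.34 -1.439 1.906
v 2.067 0.086 0.749
v 3.688 -0.831 1.902
v 1.84 0.091 1.072
v 3.461 -0.827 2.224
v 1.575 -0.099 1.293
v 3.195 -1.017 2.446
v 1.356 -0.423 1.343
v 2.976 -1.341 2.496
v 1.252 -0.778 1.207
v 2.872 -1.696 2.359
v 1.297 -1.052 0.926
v 2.917 -1.969 2.079
v 1.476 -1.157 0.59
v 3.096 -2.074 1.743
v 1.733 -1.06 0.307
v 3.353 -1.978 1.46
v 1.985 -0.792 0.165
v 3.605 -1.71 1.318
v 2.153 -0.438 0.21
v 3.774 -1.356 1.363
v 0.523 0.112 1.402
v 0.846 0.58 1.359
v 1.34 0.376 2.835
v 1.017 -0.092 2.878
v 0.641 0.668 1.439
v 1.135 0.464 2.916
v 0.416 0.661 1.513
v 0.91 0.457 2.99
v 0.21 0.558 1.568
v 0.703 0.354 3.045
v 0.058 0.378 1.594
v 0.551 0.174 3.071
v -0.014 0.153 1.587
v 0.479 -0.051 3.064
v 0.007 -0.08 1.548
v 0.5 -0.284 3.024
v 0.117 -0.28 1.483
v 0.611 -0.484 2.96
v 0.298 -0.412 1.405
v 0.791 -0.616 2.881
v 0.517 -0.453 1.326
v 1.011 -0.657 2.802
v 0.738 -0.397 1.26
v 1.232 -0.6 2.736
v 0.921 -0.252 1.218
v 1.415 -0.456 2.695
v 1.036 -0.045 1.209
v 1.53 -0.249 2.685
v 1.062 0.189 1.232
v 1.556 -0.015 2.709
v 0.995 0.41 1.285
v 1.488 0.207 2.762
v -2.109 0.986 -3.02
v -1.66 1.104 -3.461
v -0.802 2.631 -2.181
v -1.251 2.514 -1.74
v -1.888 1.294 -3.536
v -1.03 2.822 -2.256
v -2.166 1.414 -3.492
v -1.309 2.942 -2.212
v -2.432 1.436 -3.341
v -1.574 2.964 -2.061
v -2.623 1.355 -3.116
v -1.765 2.883 -1.836
v -2.697 1.189 -2.869
v -1.839 2.717 -1.589
v -2.636 0.977 -2.656
v -1.778 2.505 -1.376
v -2.454 0.767 -2.527
v -1.596 2.295 -1.247
v -2.193 0.607 -2.511
v -1.335 2.135 -1.231
v -1.913 0.534 -2.612
v -1.055 2.062 -1.332
v -1.678 0.564 -2.806
v -0.82 2.092 -1.525
v -1.541 0.691 -3.049
v -0.684 2.219 -1.769
v -1.535 0.886 -3.285
v -0.677 2.414 -2.005
v -2.308 1.813 3.021
v -1.74 1.897 3.488
v -2.712 -0.093 3.859
v -1.973 2.017 3.649
v -2.265 2.102 3.701
v -2.563 2.137 3.636
v -2.818 2.115 3.464
v -2.984 2.042 3.216
v -3.034 1.928 2.935
v -2.958 1.795 2.668
v -2.77 1.665 2.462
v -2.502 1.56 2.353
v -2.2 1.499 2.36
v -1.917 1.492 2.481
v -1.702 1.541 2.695
v -1.592 1.637 2.966
v -1.605 1.763 3.246
f 2 1 5
f 2 5 3
f 3 5 6
f 3 6 4
f 5 1 7
f 5 7 6
f 6 7 8
f 6 8 4
f 7 1 9
f 7 9 8
f 8 9 10
f 8 10 4
f 9 1 11
f 9 11 10
f 10 11 12
f 10 12 4
f 11 1 13
f 11 13 12
f 12 13 14
f 12 14 4
f 13 1 15
f 13 15 14
f 14 15 16
f 14 16 4
f 15 1 17
f 15 17 16
f 16 17 18
f 16 18 4
f 17 1 19
f 17 19 18
f 18 19 20
f 18 20 4
f 19 1 21
f 19 21 20
f 20 21 22
f 20 22 4
f 21 1 23
f 21 23 22
f 22 23 24
f 22 24 4
f 23 1 2
f 23 2 24
f 24 2 3
f 24 3 4
f 26 25 29
f 26 29 27
f 27 29 30
f 27 30 28
f 29 25 31
f 29 31 30
f 30 31 32
f 30 32 28
f 31 25 33
f 31 33 32
f 32 33 34
f 32 34 28
f 33 25 35
f 33 35 34
f 34 35 36
f 34 36 28
f 35 25 37
f 35 37 36
f 36 37 38
f 36 38 28
f 37 25 39
f 37 39 38
f 38 39 40
f 38 40 28
f 39 25 41
f 39 41 40
f 40 41 42
f 40 42 28
f 41 25 43
f 41 43 42
f 42 43 44
f 42 44 28
f 43 25 45
f 43 45 44
f 44 45 46
f 44 46 28
f 45 25 47
f 45 47 46
f 46 47 48
f 46 48 28
f 47 25 49
f 47 49 48
f 48 49 50
f 48 50 28
f 49 25 51
f 49 51 50
f 50 51 52
f 50 52 28
f 51 25 53
f 51 53 52
f 52 53 54
f 52 54 28
f 53 25 55
f 53 55 54
f 54 55 56
f 54 56 28
f 55 25 26
f 55 26 56
f 56 26 27
f 56 27 28
f 58 57 61
f 58 61 59
f 59 61 62
f 59 62 60
f 61 57 63
f 61 63 62
f 62 63 64
f 62 64 60
f 63 57 65
f 63 65 64
f 64 65 66
f 64 66 60
f 65 57 67
f 65 67 66
f 66 67 68
f 66 68 60
f 67 57 69
f 67 69 68
f 68 69 70
f 68 70 60
f 69 57 71
f 69 71 70
f 70 71 72
f 70 72 60
f 71 57 73
f 71 73 72
f 72 73 74
f 72 74 60
f 73 57 75
f 73 75 74
f 74 75 76
f 74 76 60
f 75 57 77
f 75 77 76
f 76 77 78
f 76 78 60
f 77 57 79
f 77 79 78
f 78 79 80
f 78 80 60
f 79 57 81
f 79 81 80
f 80 81 82
f 80 82 60
f 81 57 83
f 81 83 82
f 82 83 84
f 82 84 60
f 83 57 58
f 83 58 84
f 84 58 59
f 84 59 60
f 86 85 88
f 86 88 87
f 88 85 89
f 88 89 87
f 89 85 90
f 89 90 87
f 90 85 91
f 90 91 87
f 91 85 92
f 91 92 87
f 92 85 93
f 92 93 87
f 93 85 94
f 93 94 87
f 94 85 95
f 94 95 87
f 95 85 96
f 95 96 87
f 96 85 97
f 96 97 87
f 97 85 98
f 97 98 87
f 98 85 99
f 98 99 87
f 99 85 100
f 99 100 87
f 100 85 101
f 100 101 87
f 101 85 86
f 101 86 87



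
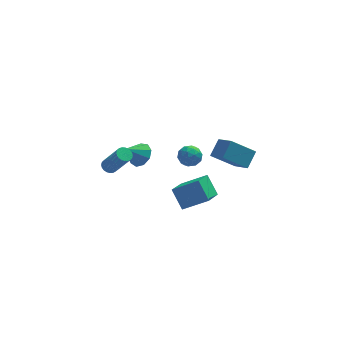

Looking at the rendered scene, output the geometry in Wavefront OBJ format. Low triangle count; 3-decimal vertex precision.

v 4.095 -2.234 1.425
v 2.629 -2.156 2.518
v 3.552 -1.02 0.61
v 2.086 -0.942 1.702
v 4.714 -1.438 2.198
v 3.248 -1.36 3.29
v 4.171 -0.224 1.382
v 2.705 -0.146 2.475
v 0.587 -3.532 -0.239
v -0.144 -4.9 0.55
v 0.112 -2.655 0.842
v -0.619 -4.023 1.63
v 2.079 -3.817 0.65
v 1.348 -5.185 1.438
v 1.604 -2.94 1.73
v 0.873 -4.308 2.519
v -3.914 -1.384 1.857
v -3.464 -1.454 1.605
v -2.637 -2.226 3.29
v -3.086 -2.156 3.543
v -3.44 -1.255 1.684
v -2.613 -2.026 3.37
v -3.498 -1.078 1.794
v -2.671 -1.849 3.48
v -3.628 -0.953 1.914
v -2.801 -1.725 3.6
v -3.807 -0.904 2.025
v -2.98 -1.675 3.711
v -4.005 -0.937 2.107
v -3.177 -1.709 3.792
v -4.186 -1.048 2.145
v -3.359 -1.819 3.831
v -4.321 -1.217 2.134
v -3.494 -1.988 3.819
v -4.385 -1.414 2.075
v -3.558 -2.186 3.76
v -4.368 -1.607 1.978
v -3.541 -2.379 3.664
v -4.272 -1.761 1.86
v -3.445 -2.533 3.546
v -4.114 -1.85 1.742
v -3.287 -2.622 3.428
v -3.921 -1.858 1.644
v -3.094 -2.63 3.33
v -3.728 -1.785 1.583
v -2.901 -2.556 3.268
v -3.566 -1.642 1.569
v -2.739 -2.413 3.254
v -1.91 0.162 1.293
v -1.285 -0.061 1.855
v -2.89 -0.182 2.247
v -1.422 0.514 1.921
v -1.788 0.925 1.693
v -2.211 0.978 1.278
v -2.494 0.65 0.87
v -2.503 0.093 0.66
v -2.235 -0.431 0.746
v -1.815 -0.678 1.088
v -1.44 -0.532 1.526
v 1.251 4.659 -2.398
v 2.056 4.537 -2.234
v 1.184 3.443 -2.966
v 1.989 3.321 -2.802
v 1.437 3.346 -2.181
v 1.479 4.097 -1.83
v 1.761 3.883 -3.37
v 1.803 4.634 -3.019
v 2.371 4.058 -2.834
v 2.171 3.725 -2.1
v 1.069 4.255 -3.1
v 0.869 3.922 -2.366
v 1.66 4.705 -2.266
v 1.58 3.275 -2.934
v 1.256 3.29 -2.569
v 1.729 3.218 -2.473
v 1.321 4.446 -2.029
v 1.794 4.375 -1.932
v 1.43 3.674 -1.901
v 1.446 3.605 -3.268
v 1.919 3.534 -3.171
v 1.511 4.762 -2.727
v 1.984 4.69 -2.631
v 1.81 4.306 -3.299
v 2.318 4.351 -2.523
v 2.278 3.637 -2.857
v 2.144 3.967 -3.19
v 2.169 4.409 -2.984
v 2.201 4.156 -2.091
v 2.161 3.441 -2.425
v 1.837 3.456 -2.06
v 1.861 3.897 -1.853
v 2.386 3.874 -2.444
v 1.079 4.539 -2.775
v 1.039 3.824 -3.109
v 1.379 4.083 -3.347
v 1.403 4.524 -3.14
v 0.962 4.343 -2.343
v 0.922 3.629 -2.677
v 1.071 3.571 -2.216
v 1.096 4.013 -2.01
v 0.854 4.106 -2.756
f 2 4 1
f 5 2 1
f 1 4 3
f 3 5 1
f 2 8 4
f 6 2 5
f 6 8 2
f 4 8 3
f 7 5 3
f 3 8 7
f 7 6 5
f 8 6 7
f 10 12 9
f 13 10 9
f 9 12 11
f 11 13 9
f 10 16 12
f 14 10 13
f 14 16 10
f 12 16 11
f 15 13 11
f 11 16 15
f 15 14 13
f 16 14 15
f 18 17 21
f 18 21 19
f 19 21 22
f 19 22 20
f 21 17 23
f 21 23 22
f 22 23 24
f 22 24 20
f 23 17 25
f 23 25 24
f 24 25 26
f 24 26 20
f 25 17 27
f 25 27 26
f 26 27 28
f 26 28 20
f 27 17 29
f 27 29 28
f 28 29 30
f 28 30 20
f 29 17 31
f 29 31 30
f 30 31 32
f 30 32 20
f 31 17 33
f 31 33 32
f 32 33 34
f 32 34 20
f 33 17 35
f 33 35 34
f 34 35 36
f 34 36 20
f 35 17 37
f 35 37 36
f 36 37 38
f 36 38 20
f 37 17 39
f 37 39 38
f 38 39 40
f 38 40 20
f 39 17 41
f 39 41 40
f 40 41 42
f 40 42 20
f 41 17 43
f 41 43 42
f 42 43 44
f 42 44 20
f 43 17 45
f 43 45 44
f 44 45 46
f 44 46 20
f 45 17 47
f 45 47 46
f 46 47 48
f 46 48 20
f 47 17 18
f 47 18 48
f 48 18 19
f 48 19 20
f 50 49 52
f 50 52 51
f 52 49 53
f 52 53 51
f 53 49 54
f 53 54 51
f 54 49 55
f 54 55 51
f 55 49 56
f 55 56 51
f 56 49 57
f 56 57 51
f 57 49 58
f 57 58 51
f 58 49 59
f 58 59 51
f 59 49 50
f 59 50 51
f 60 97 76
f 97 71 100
f 76 100 65
f 97 100 76
f 60 76 72
f 76 65 77
f 72 77 61
f 76 77 72
f 60 72 81
f 72 61 82
f 81 82 67
f 72 82 81
f 60 81 93
f 81 67 96
f 93 96 70
f 81 96 93
f 60 93 97
f 93 70 101
f 97 101 71
f 93 101 97
f 61 77 88
f 77 65 91
f 88 91 69
f 77 91 88
f 65 100 78
f 100 71 99
f 78 99 64
f 100 99 78
f 71 101 98
f 101 70 94
f 98 94 62
f 101 94 98
f 70 96 95
f 96 67 83
f 95 83 66
f 96 83 95
f 67 82 87
f 82 61 84
f 87 84 68
f 82 84 87
f 63 89 75
f 89 69 90
f 75 90 64
f 89 90 75
f 63 75 73
f 75 64 74
f 73 74 62
f 75 74 73
f 63 73 80
f 73 62 79
f 80 79 66
f 73 79 80
f 63 80 85
f 80 66 86
f 85 86 68
f 80 86 85
f 63 85 89
f 85 68 92
f 89 92 69
f 85 92 89
f 64 90 78
f 90 69 91
f 78 91 65
f 90 91 78
f 62 74 98
f 74 64 99
f 98 99 71
f 74 99 98
f 66 79 95
f 79 62 94
f 95 94 70
f 79 94 95
f 68 86 87
f 86 66 83
f 87 83 67
f 86 83 87
f 69 92 88
f 92 68 84
f 88 84 61
f 92 84 88

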